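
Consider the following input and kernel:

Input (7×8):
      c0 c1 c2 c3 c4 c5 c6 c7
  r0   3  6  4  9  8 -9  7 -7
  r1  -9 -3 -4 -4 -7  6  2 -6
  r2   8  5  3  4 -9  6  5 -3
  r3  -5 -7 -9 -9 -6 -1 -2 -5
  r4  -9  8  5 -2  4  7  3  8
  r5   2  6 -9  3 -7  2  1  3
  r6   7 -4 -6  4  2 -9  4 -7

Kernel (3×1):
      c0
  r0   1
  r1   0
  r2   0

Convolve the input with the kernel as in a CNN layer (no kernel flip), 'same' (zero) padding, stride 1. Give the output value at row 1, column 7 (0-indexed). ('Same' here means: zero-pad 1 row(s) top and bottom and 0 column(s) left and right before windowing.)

The receptive field on the zero-padded input at this output position is [-7 / -6 / -3]. Elementwise product with the kernel and sum: -7·1.

-7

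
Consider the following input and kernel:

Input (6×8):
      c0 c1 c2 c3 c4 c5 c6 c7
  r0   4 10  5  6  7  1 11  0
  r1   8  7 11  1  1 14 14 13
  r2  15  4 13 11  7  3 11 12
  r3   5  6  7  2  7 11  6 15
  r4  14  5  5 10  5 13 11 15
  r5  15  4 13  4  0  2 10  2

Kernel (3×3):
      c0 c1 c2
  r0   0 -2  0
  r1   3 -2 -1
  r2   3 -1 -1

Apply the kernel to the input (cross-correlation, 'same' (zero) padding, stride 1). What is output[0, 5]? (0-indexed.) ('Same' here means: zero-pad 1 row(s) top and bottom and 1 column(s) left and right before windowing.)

The receptive field on the zero-padded input at this output position is [0 0 0 / 7 1 11 / 1 14 14]. Elementwise product with the kernel and sum: 0·-2 + 7·3 + 1·-2 + 11·-1 + 1·3 + 14·-1 + 14·-1.

-17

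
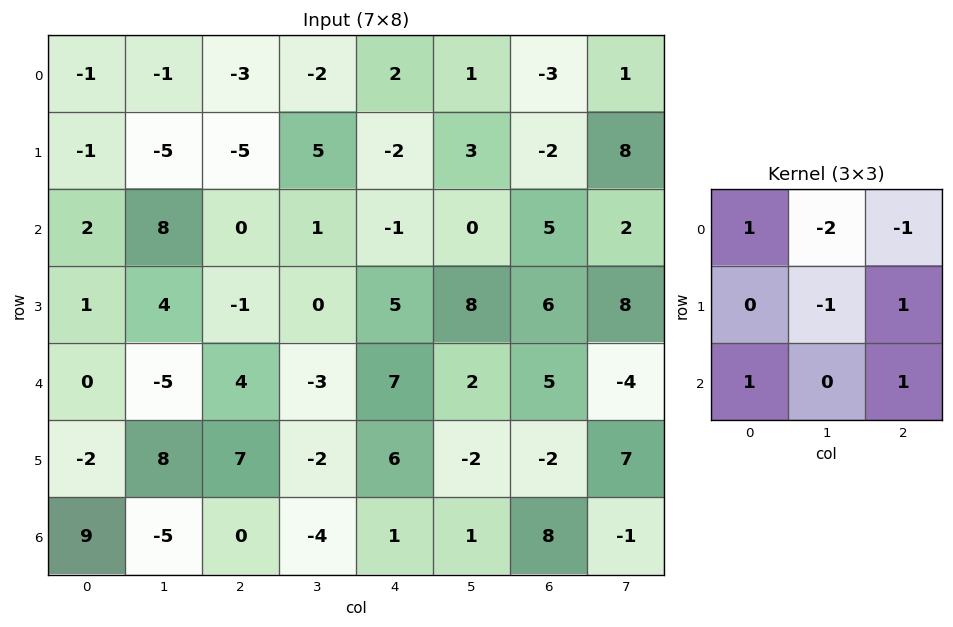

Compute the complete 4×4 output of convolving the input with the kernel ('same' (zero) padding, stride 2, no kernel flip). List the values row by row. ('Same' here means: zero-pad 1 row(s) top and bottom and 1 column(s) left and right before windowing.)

Output[0,0]: The receptive field on the zero-padded input at this output position is [0 0 0 / 0 -1 -1 / 0 -1 -5]. Elementwise product with the kernel and sum: 0·1 + 0·-2 + 0·-1 + -1·-1 + -1·1 + 0·1 + -5·1.

-5 1 7 15
17 5 15 12
-3 5 -27 -16
-18 -8 -12 -14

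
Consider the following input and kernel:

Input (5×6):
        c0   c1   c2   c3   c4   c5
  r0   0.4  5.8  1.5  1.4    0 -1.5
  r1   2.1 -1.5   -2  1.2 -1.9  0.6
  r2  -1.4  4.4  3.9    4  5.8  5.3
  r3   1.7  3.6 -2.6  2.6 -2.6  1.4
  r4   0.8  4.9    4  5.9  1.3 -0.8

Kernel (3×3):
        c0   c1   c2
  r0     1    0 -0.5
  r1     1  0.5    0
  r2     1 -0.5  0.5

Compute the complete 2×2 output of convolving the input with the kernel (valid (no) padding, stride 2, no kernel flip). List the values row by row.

Output[0,0]: The receptive field on the input at this output position is [0.4 5.8 1.5 / 2.1 -1.5 -2 / -1.4 4.4 3.9]. Elementwise product with the kernel and sum: 0.4·1 + 1.5·-0.5 + 2.1·1 + -1.5·0.5 + -1.4·1 + 4.4·-0.5 + 3.9·0.5.
Output[0,1]: The receptive field on the input at this output position is [1.5 1.4 0 / -2 1.2 -1.9 / 3.9 4 5.8]. Elementwise product with the kernel and sum: 1.5·1 + 0·-0.5 + -2·1 + 1.2·0.5 + 3.9·1 + 4·-0.5 + 5.8·0.5.

-0.65 4.9
0.5 1.4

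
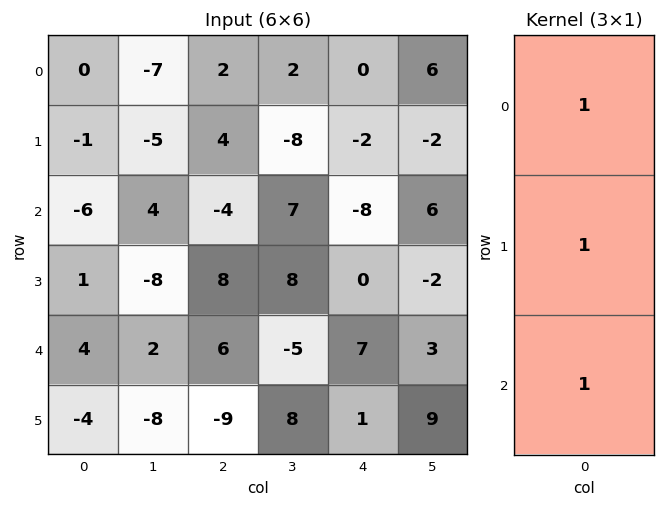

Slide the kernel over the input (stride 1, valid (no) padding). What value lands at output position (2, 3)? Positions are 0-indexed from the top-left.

10

The receptive field on the input at this output position is [7 / 8 / -5]. Elementwise product with the kernel and sum: 7·1 + 8·1 + -5·1.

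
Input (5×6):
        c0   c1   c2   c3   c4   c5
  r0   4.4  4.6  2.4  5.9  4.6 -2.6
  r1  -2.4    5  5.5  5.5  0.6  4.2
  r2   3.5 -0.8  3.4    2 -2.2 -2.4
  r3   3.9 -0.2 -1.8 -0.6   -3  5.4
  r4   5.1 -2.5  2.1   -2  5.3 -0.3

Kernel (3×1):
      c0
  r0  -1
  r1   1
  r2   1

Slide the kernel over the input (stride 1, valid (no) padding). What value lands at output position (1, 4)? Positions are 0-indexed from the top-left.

The receptive field on the input at this output position is [0.6 / -2.2 / -3]. Elementwise product with the kernel and sum: 0.6·-1 + -2.2·1 + -3·1.

-5.8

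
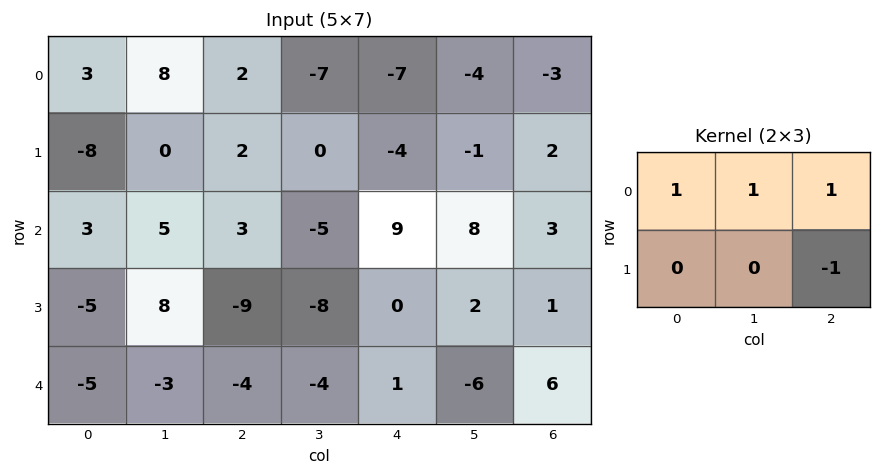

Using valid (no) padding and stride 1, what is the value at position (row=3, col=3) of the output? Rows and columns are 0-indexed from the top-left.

0

The receptive field on the input at this output position is [-8 0 2 / -4 1 -6]. Elementwise product with the kernel and sum: -8·1 + 0·1 + 2·1 + -6·-1.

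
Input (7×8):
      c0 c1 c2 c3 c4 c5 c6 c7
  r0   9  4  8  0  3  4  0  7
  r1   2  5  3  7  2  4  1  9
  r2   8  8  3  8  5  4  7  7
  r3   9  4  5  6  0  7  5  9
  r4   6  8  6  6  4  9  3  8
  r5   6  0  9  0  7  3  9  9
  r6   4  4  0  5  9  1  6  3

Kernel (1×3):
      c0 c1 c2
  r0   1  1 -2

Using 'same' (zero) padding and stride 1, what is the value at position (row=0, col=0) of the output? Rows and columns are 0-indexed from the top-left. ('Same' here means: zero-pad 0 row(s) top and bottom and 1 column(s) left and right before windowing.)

The receptive field on the zero-padded input at this output position is [0 9 4]. Elementwise product with the kernel and sum: 0·1 + 9·1 + 4·-2.

1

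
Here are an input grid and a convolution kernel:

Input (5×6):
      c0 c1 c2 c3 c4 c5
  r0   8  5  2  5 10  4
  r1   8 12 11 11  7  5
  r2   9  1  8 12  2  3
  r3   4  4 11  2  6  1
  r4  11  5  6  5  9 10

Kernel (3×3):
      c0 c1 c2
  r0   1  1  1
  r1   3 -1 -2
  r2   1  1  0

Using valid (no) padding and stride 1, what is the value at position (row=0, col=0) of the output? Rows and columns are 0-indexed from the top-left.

The receptive field on the input at this output position is [8 5 2 / 8 12 11 / 9 1 8]. Elementwise product with the kernel and sum: 8·1 + 5·1 + 2·1 + 8·3 + 12·-1 + 11·-2 + 9·1 + 1·1.

15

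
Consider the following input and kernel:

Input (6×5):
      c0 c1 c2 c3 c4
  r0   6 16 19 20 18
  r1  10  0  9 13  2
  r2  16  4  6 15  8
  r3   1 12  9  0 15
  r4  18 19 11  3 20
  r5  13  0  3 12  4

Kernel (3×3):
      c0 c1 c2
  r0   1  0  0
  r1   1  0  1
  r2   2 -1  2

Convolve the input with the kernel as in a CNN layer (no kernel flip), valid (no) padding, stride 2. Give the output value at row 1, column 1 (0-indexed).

89

The receptive field on the input at this output position is [6 15 8 / 9 0 15 / 11 3 20]. Elementwise product with the kernel and sum: 6·1 + 9·1 + 15·1 + 11·2 + 3·-1 + 20·2.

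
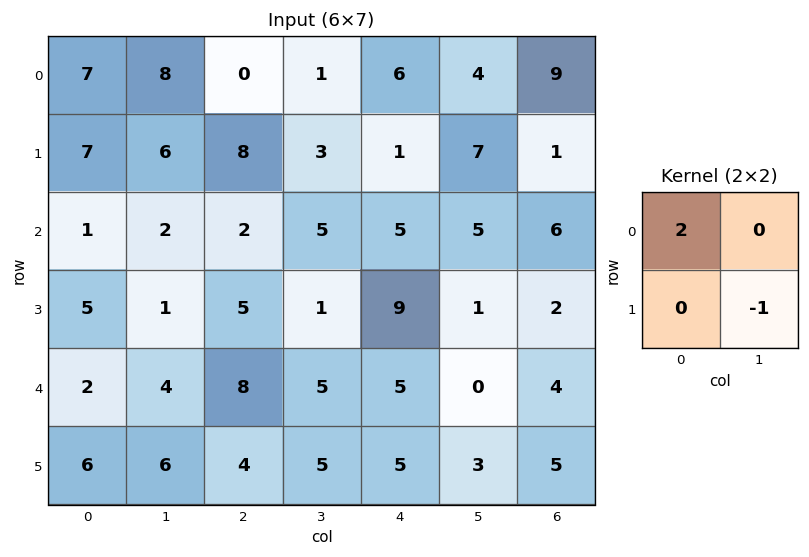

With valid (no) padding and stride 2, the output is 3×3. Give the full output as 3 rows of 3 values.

8 -3 5
1 3 9
-2 11 7

Output[0,0]: The receptive field on the input at this output position is [7 8 / 7 6]. Elementwise product with the kernel and sum: 7·2 + 6·-1.
Output[0,1]: The receptive field on the input at this output position is [0 1 / 8 3]. Elementwise product with the kernel and sum: 0·2 + 3·-1.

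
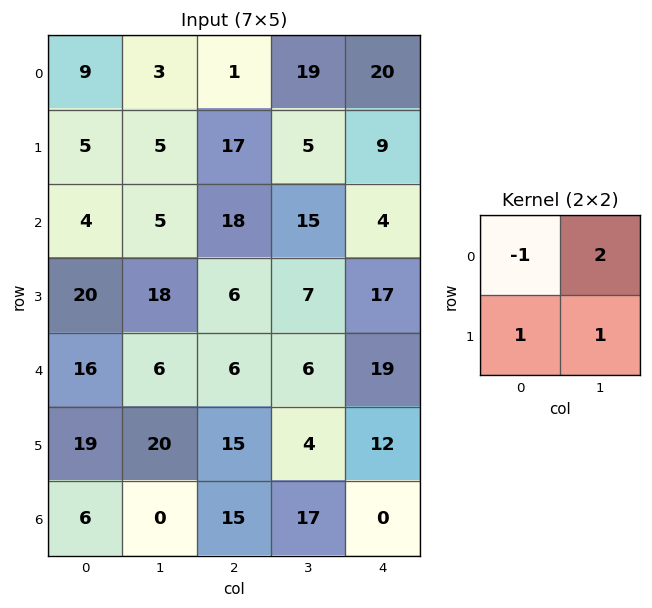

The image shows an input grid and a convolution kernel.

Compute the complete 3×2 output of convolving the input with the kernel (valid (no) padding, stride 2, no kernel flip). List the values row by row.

7 59
44 25
35 25

Output[0,0]: The receptive field on the input at this output position is [9 3 / 5 5]. Elementwise product with the kernel and sum: 9·-1 + 3·2 + 5·1 + 5·1.
Output[0,1]: The receptive field on the input at this output position is [1 19 / 17 5]. Elementwise product with the kernel and sum: 1·-1 + 19·2 + 17·1 + 5·1.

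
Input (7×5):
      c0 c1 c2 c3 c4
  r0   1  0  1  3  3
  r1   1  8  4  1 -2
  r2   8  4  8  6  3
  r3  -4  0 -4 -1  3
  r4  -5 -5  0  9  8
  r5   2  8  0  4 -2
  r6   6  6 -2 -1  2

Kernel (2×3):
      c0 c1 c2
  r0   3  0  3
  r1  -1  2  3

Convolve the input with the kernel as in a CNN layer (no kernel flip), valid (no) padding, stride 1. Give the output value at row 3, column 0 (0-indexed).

The receptive field on the input at this output position is [-4 0 -4 / -5 -5 0]. Elementwise product with the kernel and sum: -4·3 + -4·3 + -5·-1 + -5·2 + 0·3.

-29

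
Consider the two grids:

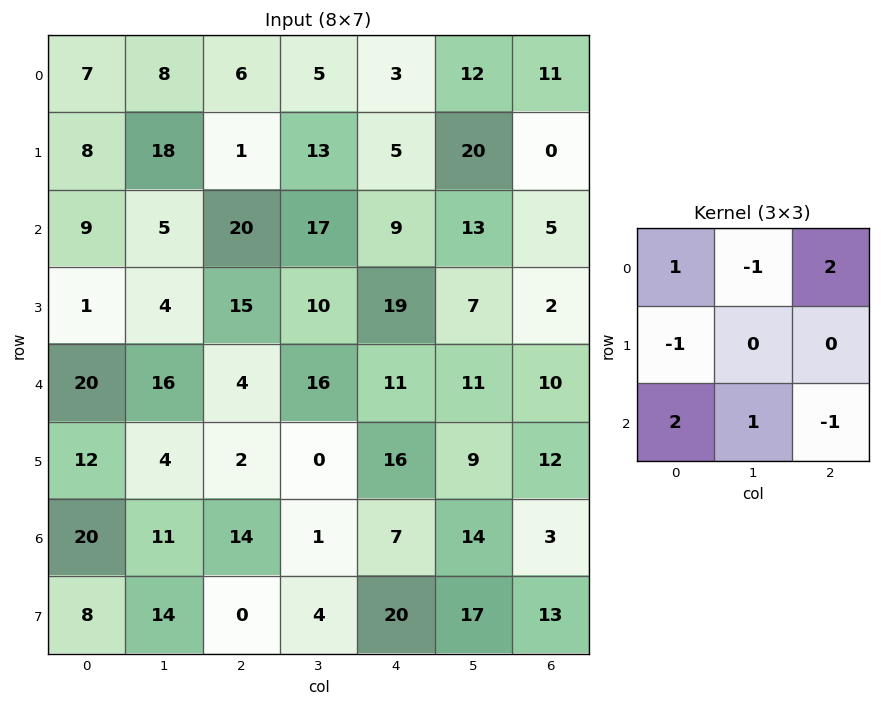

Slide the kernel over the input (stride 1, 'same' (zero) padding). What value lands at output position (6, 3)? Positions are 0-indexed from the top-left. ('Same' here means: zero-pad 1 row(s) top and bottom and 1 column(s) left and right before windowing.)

4

The receptive field on the zero-padded input at this output position is [2 0 16 / 14 1 7 / 0 4 20]. Elementwise product with the kernel and sum: 2·1 + 0·-1 + 16·2 + 14·-1 + 0·2 + 4·1 + 20·-1.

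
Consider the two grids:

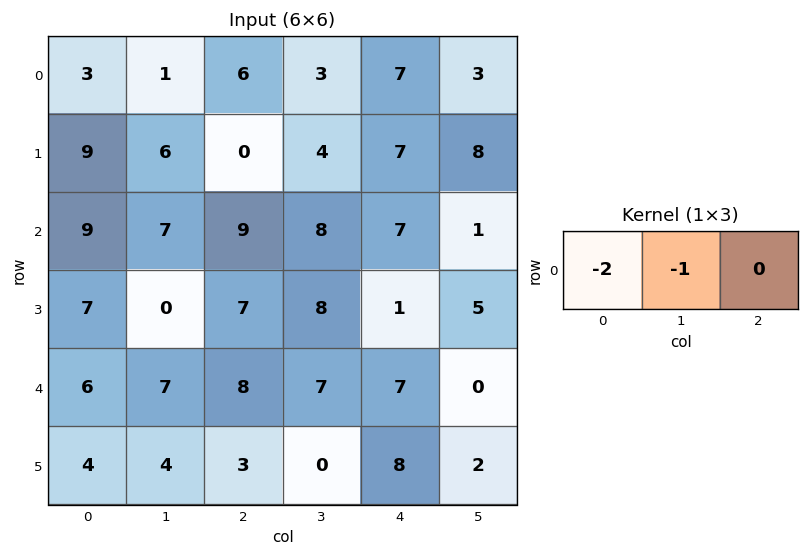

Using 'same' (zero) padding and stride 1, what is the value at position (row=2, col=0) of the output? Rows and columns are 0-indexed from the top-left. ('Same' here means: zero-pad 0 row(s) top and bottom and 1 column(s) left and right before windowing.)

The receptive field on the zero-padded input at this output position is [0 9 7]. Elementwise product with the kernel and sum: 0·-2 + 9·-1.

-9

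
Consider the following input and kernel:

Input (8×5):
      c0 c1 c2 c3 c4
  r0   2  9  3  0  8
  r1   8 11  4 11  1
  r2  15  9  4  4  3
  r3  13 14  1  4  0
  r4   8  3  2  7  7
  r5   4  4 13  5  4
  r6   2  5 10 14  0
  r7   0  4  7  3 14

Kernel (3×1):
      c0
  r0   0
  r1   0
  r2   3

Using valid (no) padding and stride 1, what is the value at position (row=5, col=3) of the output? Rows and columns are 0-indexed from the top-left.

9

The receptive field on the input at this output position is [5 / 14 / 3]. Elementwise product with the kernel and sum: 3·3.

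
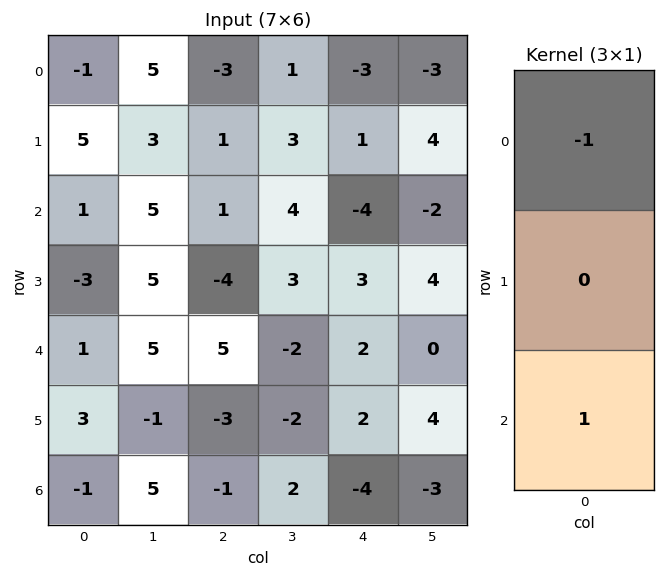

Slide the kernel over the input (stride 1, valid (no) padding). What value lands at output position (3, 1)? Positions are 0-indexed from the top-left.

The receptive field on the input at this output position is [5 / 5 / -1]. Elementwise product with the kernel and sum: 5·-1 + -1·1.

-6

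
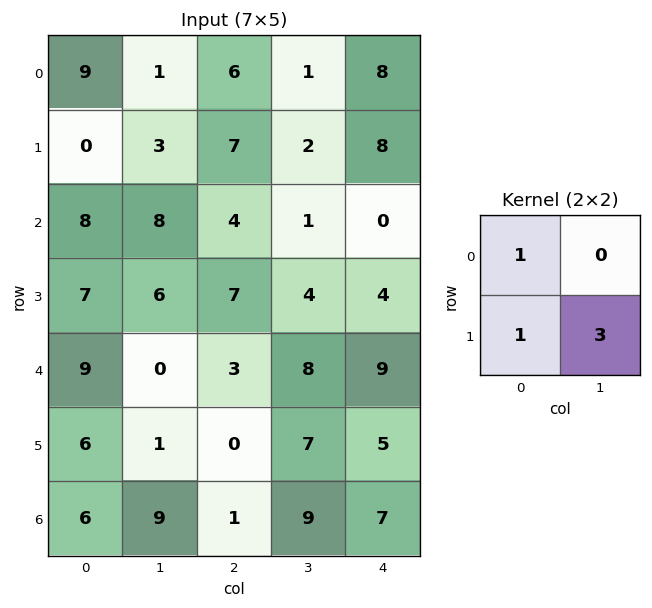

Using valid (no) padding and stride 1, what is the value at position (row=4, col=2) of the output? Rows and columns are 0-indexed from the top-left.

24

The receptive field on the input at this output position is [3 8 / 0 7]. Elementwise product with the kernel and sum: 3·1 + 0·1 + 7·3.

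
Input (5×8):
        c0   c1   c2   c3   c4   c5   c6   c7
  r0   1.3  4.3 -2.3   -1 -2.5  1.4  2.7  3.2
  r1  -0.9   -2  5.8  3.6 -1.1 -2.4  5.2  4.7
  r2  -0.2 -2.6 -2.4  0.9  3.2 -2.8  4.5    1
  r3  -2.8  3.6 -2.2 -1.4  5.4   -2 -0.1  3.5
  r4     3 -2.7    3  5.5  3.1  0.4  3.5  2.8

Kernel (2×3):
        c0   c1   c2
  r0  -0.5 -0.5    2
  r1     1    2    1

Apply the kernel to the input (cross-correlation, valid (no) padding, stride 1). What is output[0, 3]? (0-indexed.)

3.55

The receptive field on the input at this output position is [-1 -2.5 1.4 / 3.6 -1.1 -2.4]. Elementwise product with the kernel and sum: -1·-0.5 + -2.5·-0.5 + 1.4·2 + 3.6·1 + -1.1·2 + -2.4·1.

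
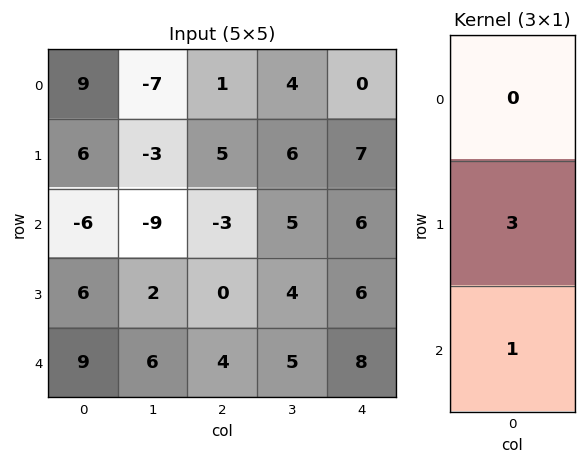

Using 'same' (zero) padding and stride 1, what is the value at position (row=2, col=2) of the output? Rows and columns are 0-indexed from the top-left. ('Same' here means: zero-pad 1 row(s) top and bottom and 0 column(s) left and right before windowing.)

The receptive field on the zero-padded input at this output position is [5 / -3 / 0]. Elementwise product with the kernel and sum: -3·3 + 0·1.

-9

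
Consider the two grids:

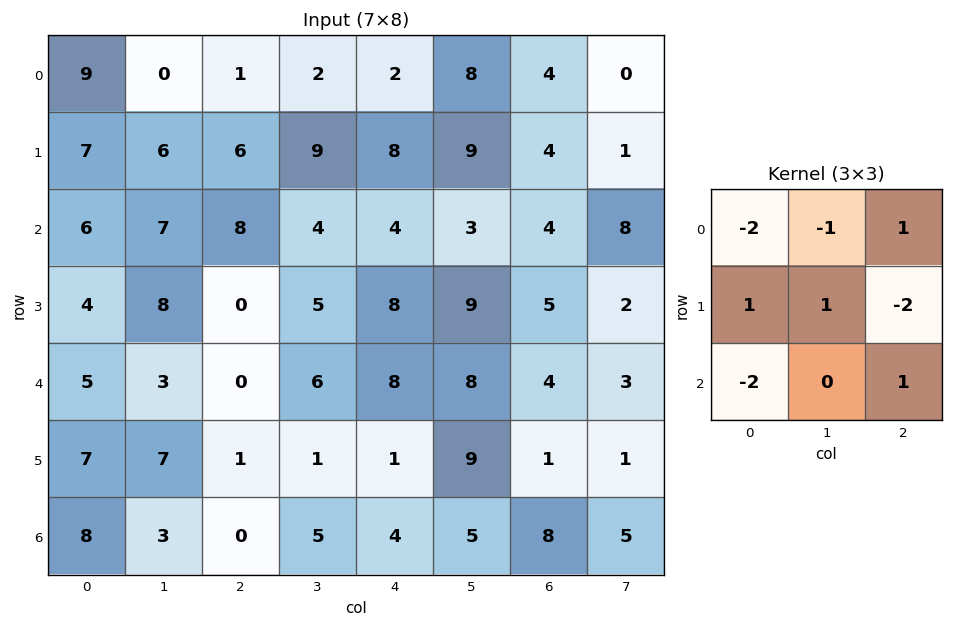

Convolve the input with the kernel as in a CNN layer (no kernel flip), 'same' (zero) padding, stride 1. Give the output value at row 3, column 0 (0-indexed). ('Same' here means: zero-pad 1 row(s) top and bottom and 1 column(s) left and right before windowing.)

The receptive field on the zero-padded input at this output position is [0 6 7 / 0 4 8 / 0 5 3]. Elementwise product with the kernel and sum: 0·-2 + 6·-1 + 7·1 + 0·1 + 4·1 + 8·-2 + 0·-2 + 3·1.

-8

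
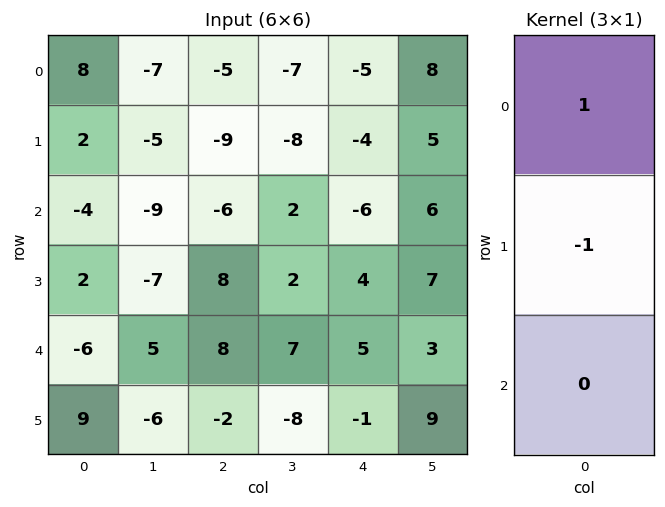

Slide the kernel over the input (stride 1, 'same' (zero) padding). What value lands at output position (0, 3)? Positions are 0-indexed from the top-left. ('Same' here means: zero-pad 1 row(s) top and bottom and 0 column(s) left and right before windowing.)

The receptive field on the zero-padded input at this output position is [0 / -7 / -8]. Elementwise product with the kernel and sum: 0·1 + -7·-1.

7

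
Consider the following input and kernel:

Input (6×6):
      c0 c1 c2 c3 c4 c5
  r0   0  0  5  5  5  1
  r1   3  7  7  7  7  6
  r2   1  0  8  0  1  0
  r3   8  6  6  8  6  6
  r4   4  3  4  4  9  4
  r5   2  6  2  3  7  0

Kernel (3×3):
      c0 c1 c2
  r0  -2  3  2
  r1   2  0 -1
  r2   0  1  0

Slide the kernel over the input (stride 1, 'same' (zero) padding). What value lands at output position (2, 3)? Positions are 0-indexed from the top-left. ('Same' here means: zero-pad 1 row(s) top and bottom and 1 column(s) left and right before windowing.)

The receptive field on the zero-padded input at this output position is [7 7 7 / 8 0 1 / 6 8 6]. Elementwise product with the kernel and sum: 7·-2 + 7·3 + 7·2 + 8·2 + 1·-1 + 8·1.

44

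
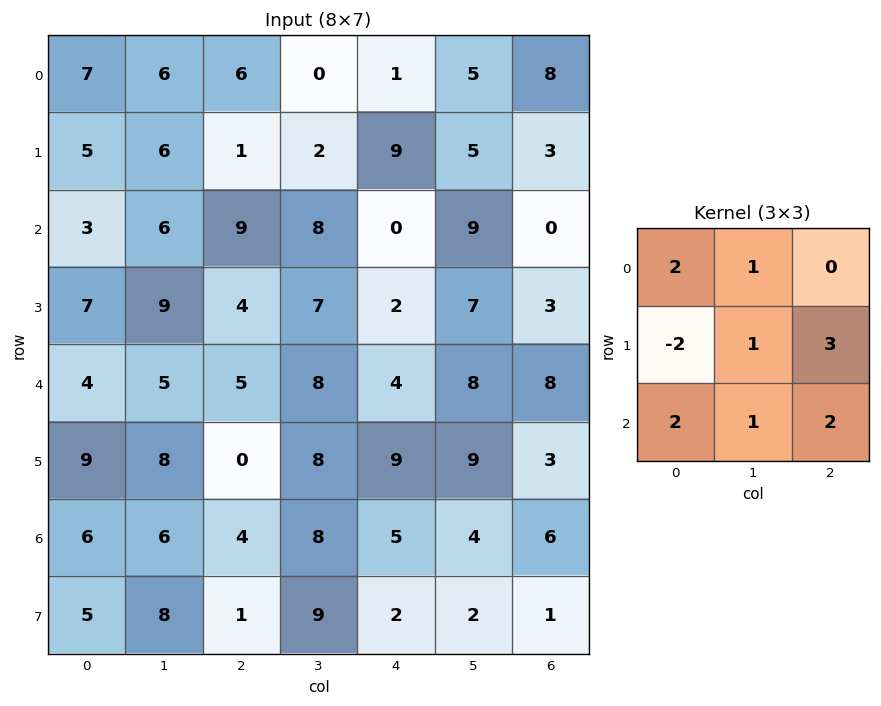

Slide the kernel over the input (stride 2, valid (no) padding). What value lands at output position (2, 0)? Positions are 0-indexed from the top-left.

The receptive field on the input at this output position is [4 5 5 / 9 8 0 / 6 6 4]. Elementwise product with the kernel and sum: 4·2 + 5·1 + 9·-2 + 8·1 + 0·3 + 6·2 + 6·1 + 4·2.

29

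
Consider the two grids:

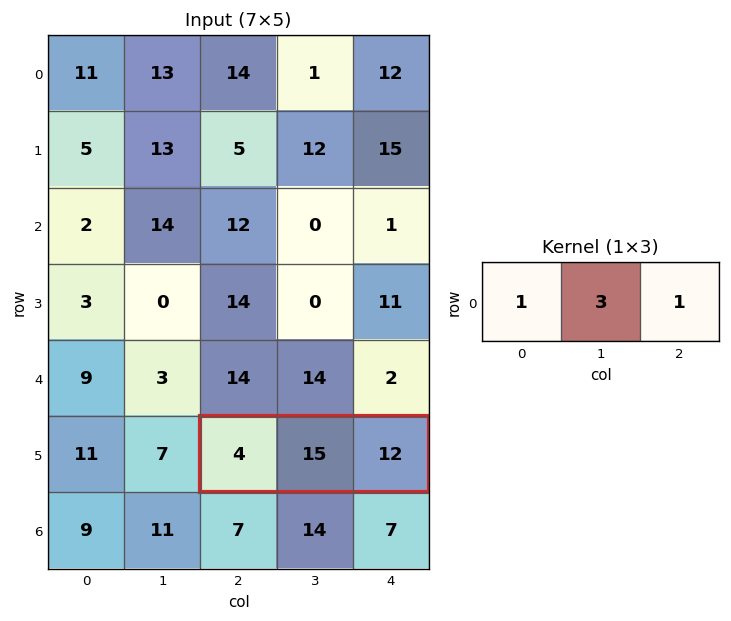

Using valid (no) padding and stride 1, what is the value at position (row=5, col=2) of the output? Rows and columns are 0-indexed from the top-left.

61

The receptive field on the input at this output position is [4 15 12]. Elementwise product with the kernel and sum: 4·1 + 15·3 + 12·1.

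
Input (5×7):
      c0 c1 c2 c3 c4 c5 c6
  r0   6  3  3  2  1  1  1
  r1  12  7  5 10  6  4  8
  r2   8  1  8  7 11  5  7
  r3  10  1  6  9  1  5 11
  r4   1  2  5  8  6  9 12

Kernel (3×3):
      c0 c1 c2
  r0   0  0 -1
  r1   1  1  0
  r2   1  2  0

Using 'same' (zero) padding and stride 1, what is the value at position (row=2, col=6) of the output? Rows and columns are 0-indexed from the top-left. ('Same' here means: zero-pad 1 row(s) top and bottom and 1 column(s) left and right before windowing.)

The receptive field on the zero-padded input at this output position is [4 8 0 / 5 7 0 / 5 11 0]. Elementwise product with the kernel and sum: 0·-1 + 5·1 + 7·1 + 5·1 + 11·2.

39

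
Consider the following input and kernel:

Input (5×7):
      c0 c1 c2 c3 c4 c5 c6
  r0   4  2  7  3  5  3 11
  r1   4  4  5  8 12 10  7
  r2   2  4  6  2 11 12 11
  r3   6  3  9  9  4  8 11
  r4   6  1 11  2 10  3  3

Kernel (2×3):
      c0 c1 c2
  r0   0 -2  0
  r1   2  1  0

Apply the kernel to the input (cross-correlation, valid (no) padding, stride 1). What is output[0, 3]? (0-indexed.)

18

The receptive field on the input at this output position is [3 5 3 / 8 12 10]. Elementwise product with the kernel and sum: 5·-2 + 8·2 + 12·1.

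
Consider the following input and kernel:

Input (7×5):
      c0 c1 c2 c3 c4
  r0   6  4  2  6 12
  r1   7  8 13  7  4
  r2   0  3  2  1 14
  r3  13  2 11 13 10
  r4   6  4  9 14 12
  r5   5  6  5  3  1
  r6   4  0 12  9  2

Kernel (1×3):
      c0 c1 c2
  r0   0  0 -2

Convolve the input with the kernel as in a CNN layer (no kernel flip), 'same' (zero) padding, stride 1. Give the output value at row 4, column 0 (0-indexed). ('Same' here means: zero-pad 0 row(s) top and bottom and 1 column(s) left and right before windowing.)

-8

The receptive field on the zero-padded input at this output position is [0 6 4]. Elementwise product with the kernel and sum: 4·-2.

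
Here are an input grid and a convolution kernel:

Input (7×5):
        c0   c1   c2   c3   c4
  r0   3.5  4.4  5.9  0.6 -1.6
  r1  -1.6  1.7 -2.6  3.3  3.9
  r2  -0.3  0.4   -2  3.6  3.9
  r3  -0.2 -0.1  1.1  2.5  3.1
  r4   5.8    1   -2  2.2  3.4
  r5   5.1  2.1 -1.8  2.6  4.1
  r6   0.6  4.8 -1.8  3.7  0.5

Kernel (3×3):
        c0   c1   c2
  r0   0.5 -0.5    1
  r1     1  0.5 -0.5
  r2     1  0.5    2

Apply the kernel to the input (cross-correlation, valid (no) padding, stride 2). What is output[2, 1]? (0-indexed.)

-0.2

The receptive field on the input at this output position is [-2 2.2 3.4 / -1.8 2.6 4.1 / -1.8 3.7 0.5]. Elementwise product with the kernel and sum: -2·0.5 + 2.2·-0.5 + 3.4·1 + -1.8·1 + 2.6·0.5 + 4.1·-0.5 + -1.8·1 + 3.7·0.5 + 0.5·2.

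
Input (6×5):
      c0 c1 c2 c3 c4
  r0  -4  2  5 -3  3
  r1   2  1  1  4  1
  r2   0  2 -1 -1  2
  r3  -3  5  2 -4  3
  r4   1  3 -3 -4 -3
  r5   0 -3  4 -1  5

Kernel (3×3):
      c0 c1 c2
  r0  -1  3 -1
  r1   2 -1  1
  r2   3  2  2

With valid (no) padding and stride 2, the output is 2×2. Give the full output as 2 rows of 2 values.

Output[0,0]: The receptive field on the input at this output position is [-4 2 5 / 2 1 1 / 0 2 -1]. Elementwise product with the kernel and sum: -4·-1 + 2·3 + 5·-1 + 2·2 + 1·-1 + 1·1 + 0·3 + 2·2 + -1·2.

11 -19
1 -16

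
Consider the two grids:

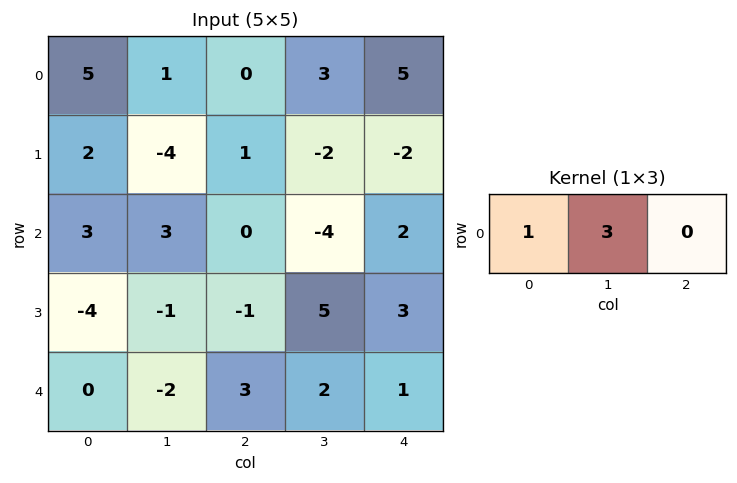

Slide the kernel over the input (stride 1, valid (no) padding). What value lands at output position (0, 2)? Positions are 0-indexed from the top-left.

The receptive field on the input at this output position is [0 3 5]. Elementwise product with the kernel and sum: 0·1 + 3·3.

9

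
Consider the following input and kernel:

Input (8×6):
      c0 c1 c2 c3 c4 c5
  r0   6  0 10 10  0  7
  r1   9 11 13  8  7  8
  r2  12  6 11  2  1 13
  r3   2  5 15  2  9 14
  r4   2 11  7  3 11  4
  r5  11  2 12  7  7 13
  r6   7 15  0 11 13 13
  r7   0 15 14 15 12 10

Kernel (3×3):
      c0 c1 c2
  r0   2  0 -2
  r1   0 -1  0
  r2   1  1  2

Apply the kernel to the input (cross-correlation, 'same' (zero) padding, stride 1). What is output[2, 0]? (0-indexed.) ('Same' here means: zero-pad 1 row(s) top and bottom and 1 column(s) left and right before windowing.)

The receptive field on the zero-padded input at this output position is [0 9 11 / 0 12 6 / 0 2 5]. Elementwise product with the kernel and sum: 0·2 + 11·-2 + 12·-1 + 0·1 + 2·1 + 5·2.

-22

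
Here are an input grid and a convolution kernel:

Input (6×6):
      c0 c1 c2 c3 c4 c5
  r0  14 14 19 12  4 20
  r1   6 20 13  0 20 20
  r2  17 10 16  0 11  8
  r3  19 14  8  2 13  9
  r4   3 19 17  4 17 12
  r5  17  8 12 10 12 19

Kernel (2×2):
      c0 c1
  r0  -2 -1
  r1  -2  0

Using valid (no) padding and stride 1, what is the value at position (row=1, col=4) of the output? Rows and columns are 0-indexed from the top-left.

The receptive field on the input at this output position is [20 20 / 11 8]. Elementwise product with the kernel and sum: 20·-2 + 20·-1 + 11·-2.

-82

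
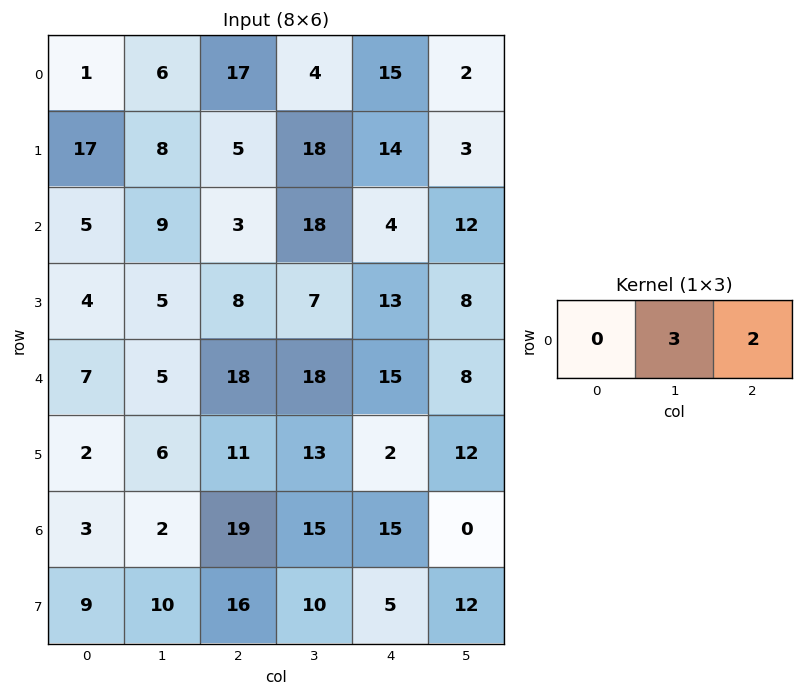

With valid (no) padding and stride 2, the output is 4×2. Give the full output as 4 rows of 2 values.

Output[0,0]: The receptive field on the input at this output position is [1 6 17]. Elementwise product with the kernel and sum: 6·3 + 17·2.
Output[0,1]: The receptive field on the input at this output position is [17 4 15]. Elementwise product with the kernel and sum: 4·3 + 15·2.

52 42
33 62
51 84
44 75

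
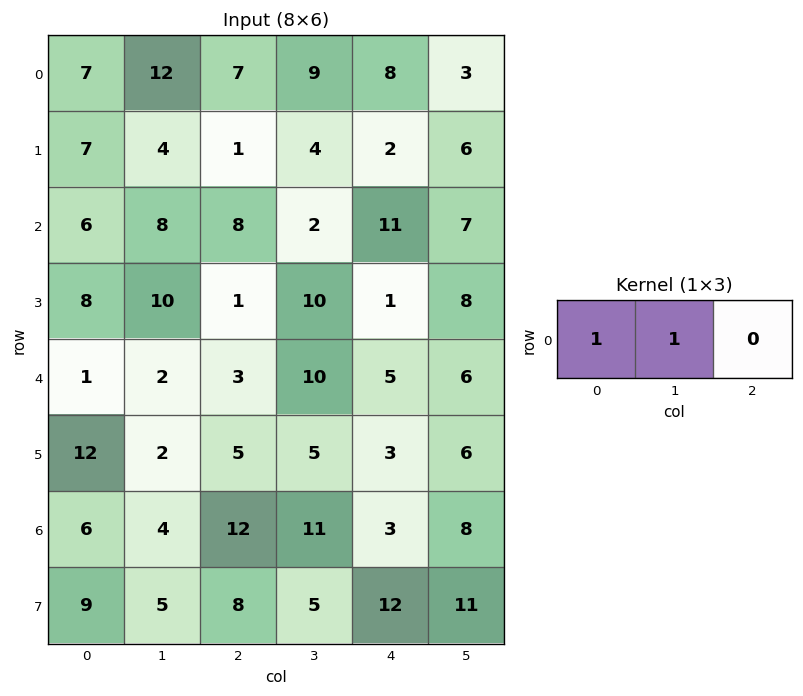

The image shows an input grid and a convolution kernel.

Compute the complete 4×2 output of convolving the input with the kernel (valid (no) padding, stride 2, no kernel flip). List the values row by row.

19 16
14 10
3 13
10 23

Output[0,0]: The receptive field on the input at this output position is [7 12 7]. Elementwise product with the kernel and sum: 7·1 + 12·1.
Output[0,1]: The receptive field on the input at this output position is [7 9 8]. Elementwise product with the kernel and sum: 7·1 + 9·1.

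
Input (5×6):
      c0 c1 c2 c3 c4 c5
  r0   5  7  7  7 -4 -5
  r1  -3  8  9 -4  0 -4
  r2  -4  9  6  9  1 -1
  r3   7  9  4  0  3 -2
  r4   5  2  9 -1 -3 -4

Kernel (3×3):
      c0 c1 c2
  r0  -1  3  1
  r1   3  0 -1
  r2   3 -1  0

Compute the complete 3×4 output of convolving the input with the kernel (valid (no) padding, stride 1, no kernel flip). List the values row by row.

-16 70 46 -6
30 56 8 25
67 42 59 -5

Output[0,0]: The receptive field on the input at this output position is [5 7 7 / -3 8 9 / -4 9 6]. Elementwise product with the kernel and sum: 5·-1 + 7·3 + 7·1 + -3·3 + 9·-1 + -4·3 + 9·-1.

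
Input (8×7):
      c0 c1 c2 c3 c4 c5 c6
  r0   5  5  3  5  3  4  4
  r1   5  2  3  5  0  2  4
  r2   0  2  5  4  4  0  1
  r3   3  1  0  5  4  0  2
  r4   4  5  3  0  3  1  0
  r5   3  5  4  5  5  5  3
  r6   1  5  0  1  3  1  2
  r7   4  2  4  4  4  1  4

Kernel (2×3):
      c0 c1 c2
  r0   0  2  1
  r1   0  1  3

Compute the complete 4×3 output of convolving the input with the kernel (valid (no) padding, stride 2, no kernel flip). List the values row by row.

24 18 26
10 29 7
30 23 16
24 21 17

Output[0,0]: The receptive field on the input at this output position is [5 5 3 / 5 2 3]. Elementwise product with the kernel and sum: 5·2 + 3·1 + 2·1 + 3·3.
Output[0,1]: The receptive field on the input at this output position is [3 5 3 / 3 5 0]. Elementwise product with the kernel and sum: 5·2 + 3·1 + 5·1 + 0·3.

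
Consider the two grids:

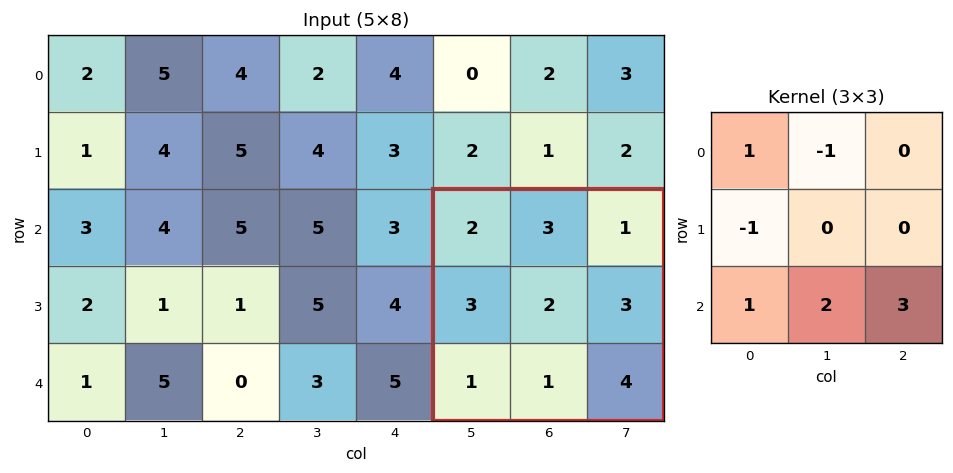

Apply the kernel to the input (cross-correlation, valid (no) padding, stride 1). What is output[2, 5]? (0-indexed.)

11

The receptive field on the input at this output position is [2 3 1 / 3 2 3 / 1 1 4]. Elementwise product with the kernel and sum: 2·1 + 3·-1 + 3·-1 + 1·1 + 1·2 + 4·3.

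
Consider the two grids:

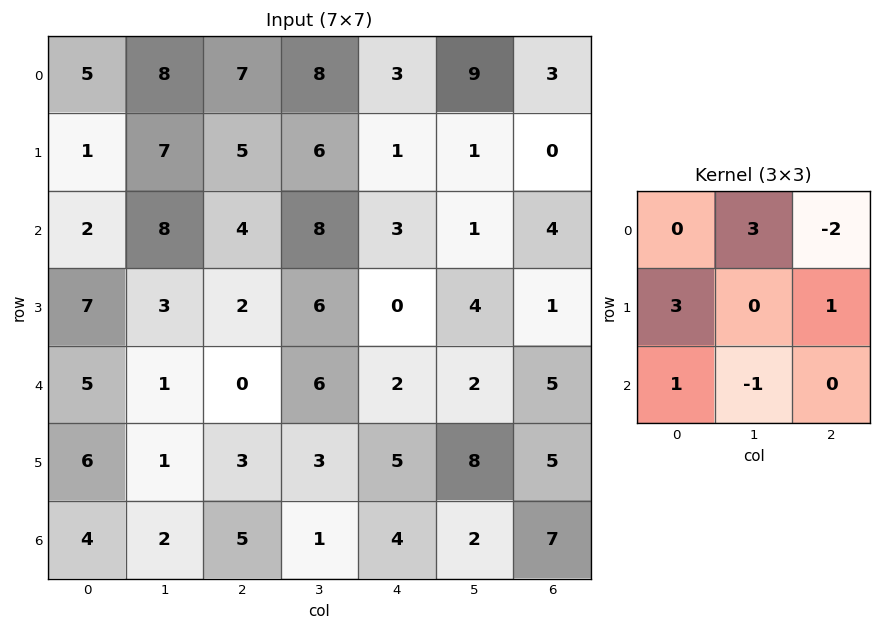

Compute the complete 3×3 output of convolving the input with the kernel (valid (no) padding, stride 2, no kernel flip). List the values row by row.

12 30 26
43 18 -4
26 32 18

Output[0,0]: The receptive field on the input at this output position is [5 8 7 / 1 7 5 / 2 8 4]. Elementwise product with the kernel and sum: 8·3 + 7·-2 + 1·3 + 5·1 + 2·1 + 8·-1.
Output[0,1]: The receptive field on the input at this output position is [7 8 3 / 5 6 1 / 4 8 3]. Elementwise product with the kernel and sum: 8·3 + 3·-2 + 5·3 + 1·1 + 4·1 + 8·-1.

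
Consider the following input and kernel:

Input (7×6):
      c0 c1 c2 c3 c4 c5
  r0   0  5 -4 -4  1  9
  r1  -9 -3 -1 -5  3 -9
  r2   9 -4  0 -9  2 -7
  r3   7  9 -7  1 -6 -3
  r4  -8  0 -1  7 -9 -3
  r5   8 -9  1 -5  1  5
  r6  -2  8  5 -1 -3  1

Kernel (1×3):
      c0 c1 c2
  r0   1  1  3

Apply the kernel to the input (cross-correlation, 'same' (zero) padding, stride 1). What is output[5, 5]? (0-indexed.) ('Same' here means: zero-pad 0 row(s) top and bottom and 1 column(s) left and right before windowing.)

The receptive field on the zero-padded input at this output position is [1 5 0]. Elementwise product with the kernel and sum: 1·1 + 5·1 + 0·3.

6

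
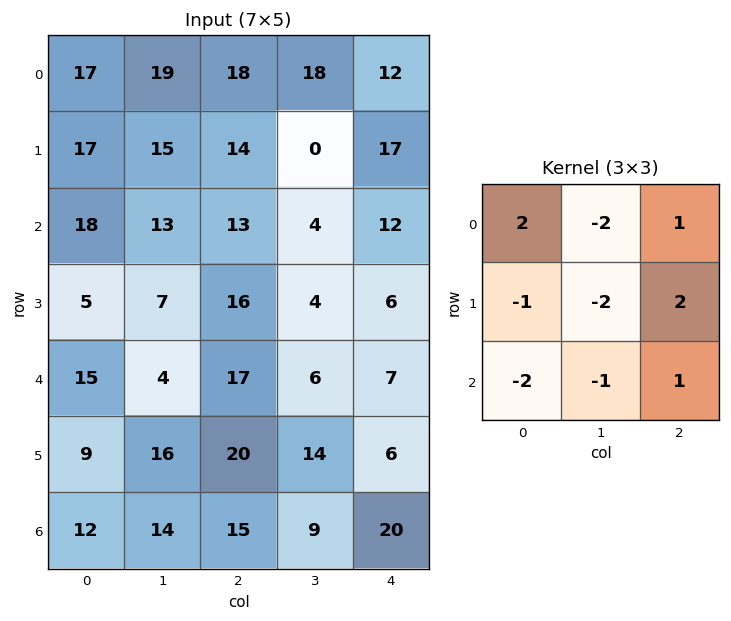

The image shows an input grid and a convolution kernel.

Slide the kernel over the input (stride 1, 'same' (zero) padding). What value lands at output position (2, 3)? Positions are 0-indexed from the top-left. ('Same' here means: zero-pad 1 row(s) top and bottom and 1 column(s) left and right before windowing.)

The receptive field on the zero-padded input at this output position is [14 0 17 / 13 4 12 / 16 4 6]. Elementwise product with the kernel and sum: 14·2 + 0·-2 + 17·1 + 13·-1 + 4·-2 + 12·2 + 16·-2 + 4·-1 + 6·1.

18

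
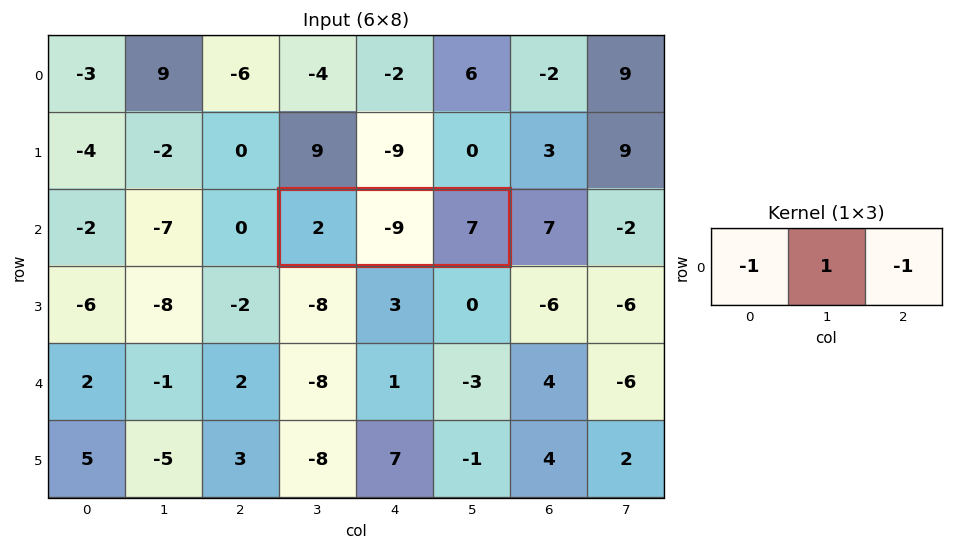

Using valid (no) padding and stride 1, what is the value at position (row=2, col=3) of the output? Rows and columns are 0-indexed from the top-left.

The receptive field on the input at this output position is [2 -9 7]. Elementwise product with the kernel and sum: 2·-1 + -9·1 + 7·-1.

-18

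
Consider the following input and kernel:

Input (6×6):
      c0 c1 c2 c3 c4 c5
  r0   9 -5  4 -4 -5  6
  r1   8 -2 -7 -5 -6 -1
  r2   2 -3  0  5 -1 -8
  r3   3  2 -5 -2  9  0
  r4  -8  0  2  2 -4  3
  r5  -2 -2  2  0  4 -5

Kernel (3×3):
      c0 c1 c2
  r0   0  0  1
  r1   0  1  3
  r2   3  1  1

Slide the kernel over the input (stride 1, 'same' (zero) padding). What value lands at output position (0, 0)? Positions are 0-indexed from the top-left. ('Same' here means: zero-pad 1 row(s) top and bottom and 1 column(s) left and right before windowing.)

The receptive field on the zero-padded input at this output position is [0 0 0 / 0 9 -5 / 0 8 -2]. Elementwise product with the kernel and sum: 0·1 + 9·1 + -5·3 + 0·3 + 8·1 + -2·1.

0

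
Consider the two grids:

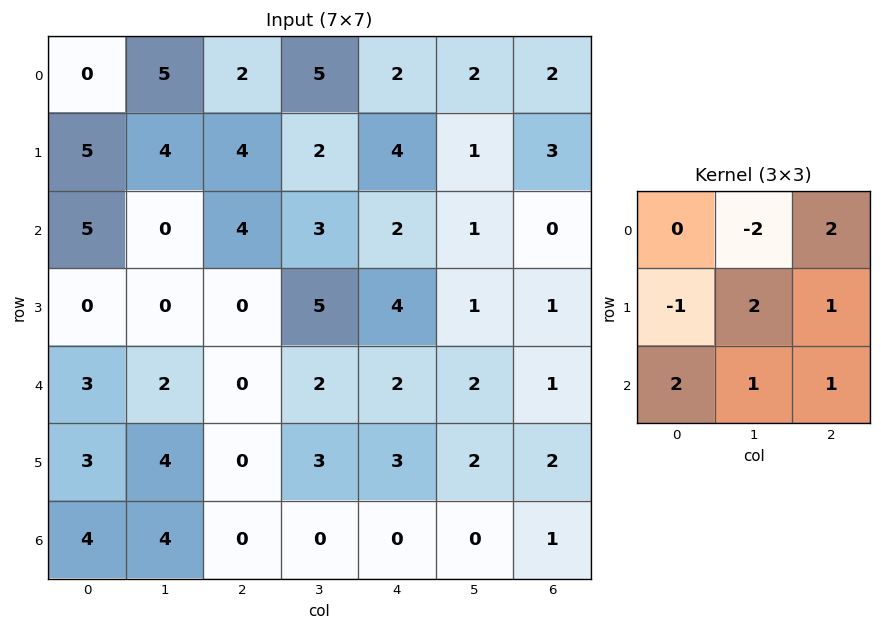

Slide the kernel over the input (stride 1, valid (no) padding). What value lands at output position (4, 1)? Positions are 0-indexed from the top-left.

The receptive field on the input at this output position is [2 0 2 / 4 0 3 / 4 0 0]. Elementwise product with the kernel and sum: 0·-2 + 2·2 + 4·-1 + 0·2 + 3·1 + 4·2 + 0·1 + 0·1.

11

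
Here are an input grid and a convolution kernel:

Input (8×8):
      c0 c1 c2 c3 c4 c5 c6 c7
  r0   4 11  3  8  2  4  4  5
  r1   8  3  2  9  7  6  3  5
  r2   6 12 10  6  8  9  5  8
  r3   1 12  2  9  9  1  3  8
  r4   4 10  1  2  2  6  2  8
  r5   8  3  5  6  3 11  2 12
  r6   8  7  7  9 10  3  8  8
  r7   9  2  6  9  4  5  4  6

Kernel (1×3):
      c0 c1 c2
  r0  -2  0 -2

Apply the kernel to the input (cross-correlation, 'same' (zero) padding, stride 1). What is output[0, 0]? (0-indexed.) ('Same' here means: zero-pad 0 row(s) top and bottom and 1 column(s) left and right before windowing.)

The receptive field on the zero-padded input at this output position is [0 4 11]. Elementwise product with the kernel and sum: 0·-2 + 11·-2.

-22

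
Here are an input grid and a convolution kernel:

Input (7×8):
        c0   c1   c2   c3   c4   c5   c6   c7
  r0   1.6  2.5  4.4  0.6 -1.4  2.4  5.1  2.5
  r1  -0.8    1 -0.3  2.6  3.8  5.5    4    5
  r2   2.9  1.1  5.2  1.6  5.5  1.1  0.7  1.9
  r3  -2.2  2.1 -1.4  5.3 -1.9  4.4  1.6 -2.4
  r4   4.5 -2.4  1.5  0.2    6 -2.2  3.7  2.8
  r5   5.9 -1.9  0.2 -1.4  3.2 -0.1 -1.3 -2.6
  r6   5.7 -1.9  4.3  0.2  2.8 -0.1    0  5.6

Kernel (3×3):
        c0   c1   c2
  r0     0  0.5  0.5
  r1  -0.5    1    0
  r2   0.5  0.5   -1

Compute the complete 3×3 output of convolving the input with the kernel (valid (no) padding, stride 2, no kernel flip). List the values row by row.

Output[0,0]: The receptive field on the input at this output position is [1.6 2.5 4.4 / -0.8 1 -0.3 / 2.9 1.1 5.2]. Elementwise product with the kernel and sum: 2.5·0.5 + 4.4·0.5 + -0.8·-0.5 + 1·1 + 2.9·0.5 + 1.1·0.5 + 5.2·-1.
Output[0,1]: The receptive field on the input at this output position is [4.4 0.6 -1.4 / -0.3 2.6 3.8 / 5.2 1.6 5.5]. Elementwise product with the kernel and sum: 0.6·0.5 + -1.4·0.5 + -0.3·-0.5 + 2.6·1 + 5.2·0.5 + 1.6·0.5 + 5.5·-1.

1.65 0.25 9.95
5.9 4.4 4.45
-7.7 1.05 0.4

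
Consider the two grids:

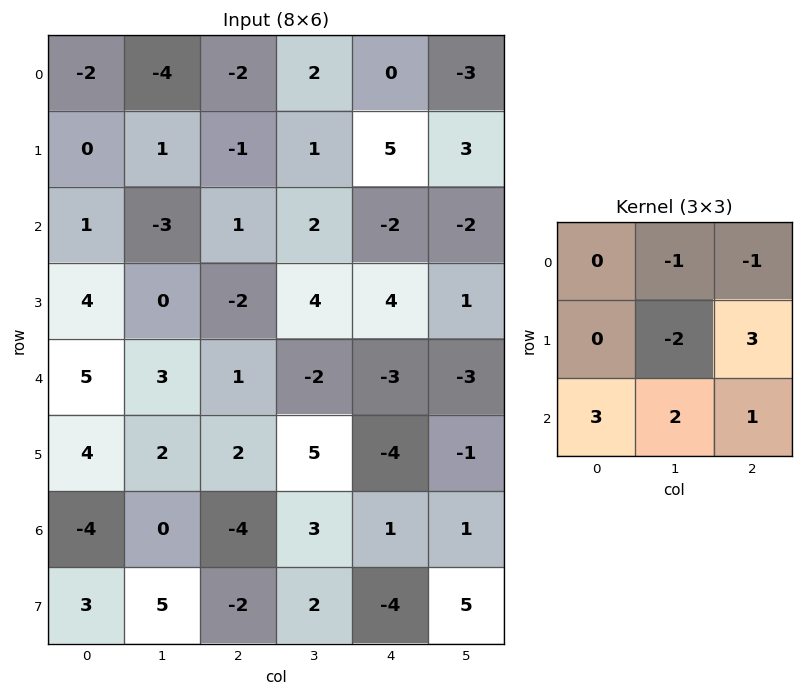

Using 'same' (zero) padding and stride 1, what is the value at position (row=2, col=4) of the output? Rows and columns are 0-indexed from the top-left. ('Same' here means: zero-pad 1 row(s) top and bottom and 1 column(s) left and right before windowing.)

11

The receptive field on the zero-padded input at this output position is [1 5 3 / 2 -2 -2 / 4 4 1]. Elementwise product with the kernel and sum: 5·-1 + 3·-1 + -2·-2 + -2·3 + 4·3 + 4·2 + 1·1.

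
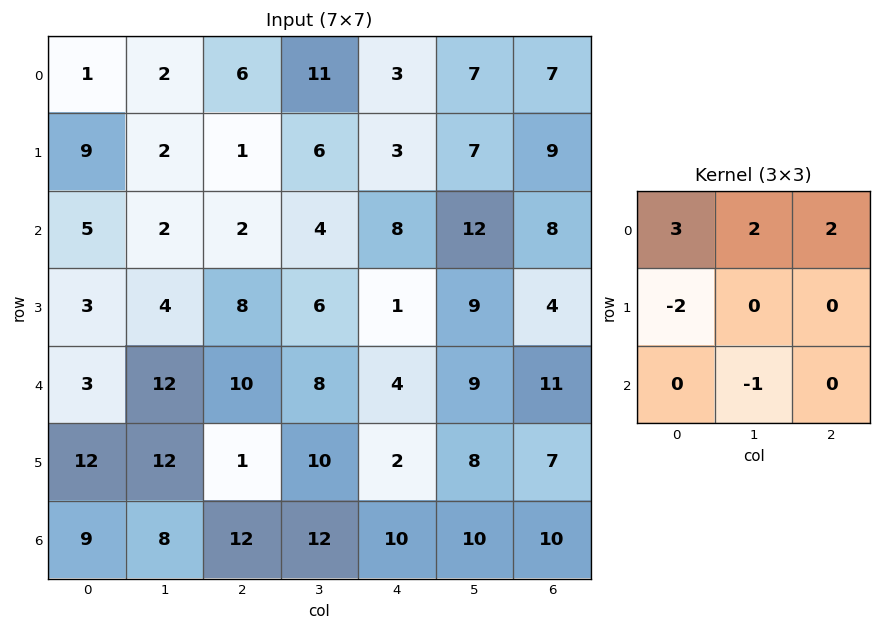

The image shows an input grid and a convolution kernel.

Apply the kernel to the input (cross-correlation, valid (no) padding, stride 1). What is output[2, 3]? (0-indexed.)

The receptive field on the input at this output position is [4 8 12 / 6 1 9 / 8 4 9]. Elementwise product with the kernel and sum: 4·3 + 8·2 + 12·2 + 6·-2 + 4·-1.

36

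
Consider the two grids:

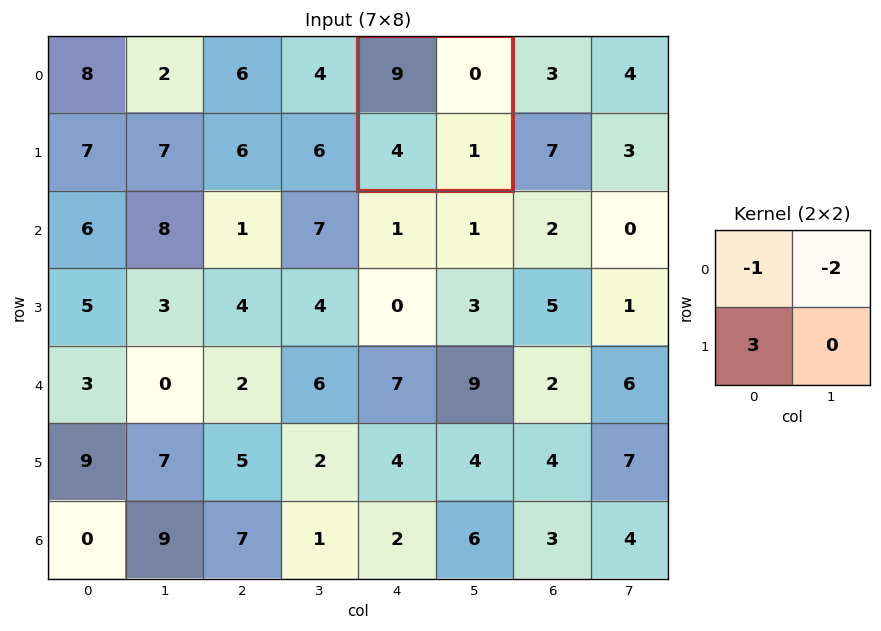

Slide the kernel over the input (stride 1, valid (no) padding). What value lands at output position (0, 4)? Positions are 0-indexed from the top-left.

3

The receptive field on the input at this output position is [9 0 / 4 1]. Elementwise product with the kernel and sum: 9·-1 + 0·-2 + 4·3.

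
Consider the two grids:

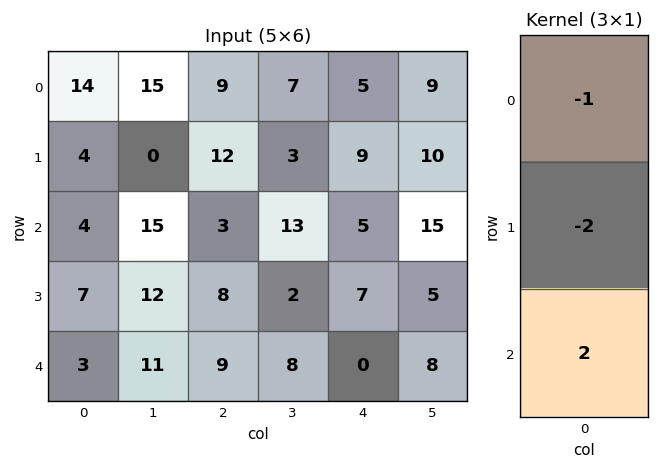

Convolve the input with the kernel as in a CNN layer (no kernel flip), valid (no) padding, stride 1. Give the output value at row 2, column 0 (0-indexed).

The receptive field on the input at this output position is [4 / 7 / 3]. Elementwise product with the kernel and sum: 4·-1 + 7·-2 + 3·2.

-12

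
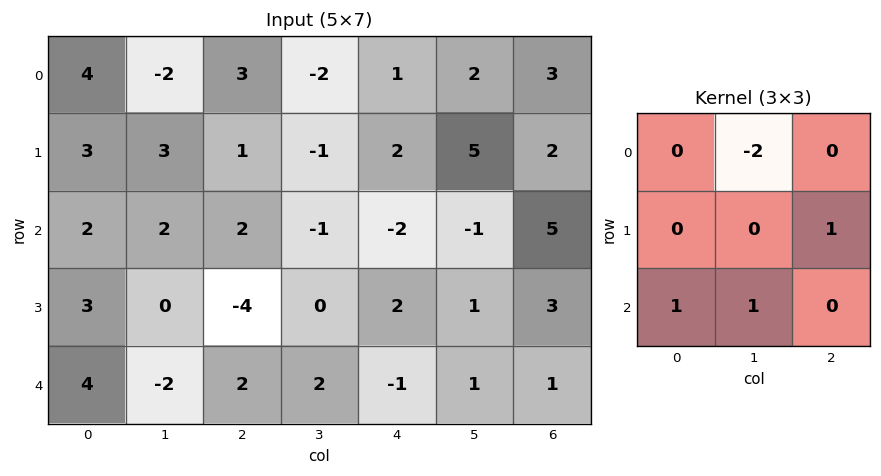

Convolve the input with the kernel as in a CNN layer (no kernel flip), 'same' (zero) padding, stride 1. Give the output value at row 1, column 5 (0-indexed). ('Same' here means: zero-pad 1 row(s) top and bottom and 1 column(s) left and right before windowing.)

The receptive field on the zero-padded input at this output position is [1 2 3 / 2 5 2 / -2 -1 5]. Elementwise product with the kernel and sum: 2·-2 + 2·1 + -2·1 + -1·1.

-5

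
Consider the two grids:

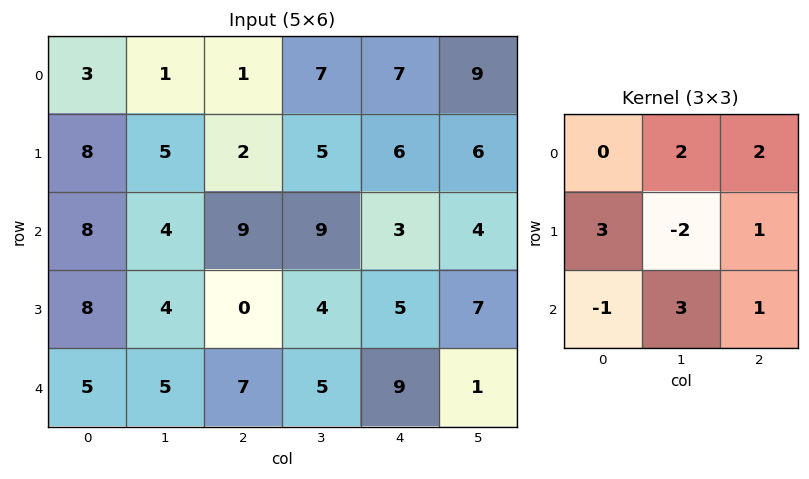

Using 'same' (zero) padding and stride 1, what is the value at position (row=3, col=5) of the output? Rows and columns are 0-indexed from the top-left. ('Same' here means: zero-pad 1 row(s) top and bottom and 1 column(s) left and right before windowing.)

The receptive field on the zero-padded input at this output position is [3 4 0 / 5 7 0 / 9 1 0]. Elementwise product with the kernel and sum: 4·2 + 0·2 + 5·3 + 7·-2 + 0·1 + 9·-1 + 1·3 + 0·1.

3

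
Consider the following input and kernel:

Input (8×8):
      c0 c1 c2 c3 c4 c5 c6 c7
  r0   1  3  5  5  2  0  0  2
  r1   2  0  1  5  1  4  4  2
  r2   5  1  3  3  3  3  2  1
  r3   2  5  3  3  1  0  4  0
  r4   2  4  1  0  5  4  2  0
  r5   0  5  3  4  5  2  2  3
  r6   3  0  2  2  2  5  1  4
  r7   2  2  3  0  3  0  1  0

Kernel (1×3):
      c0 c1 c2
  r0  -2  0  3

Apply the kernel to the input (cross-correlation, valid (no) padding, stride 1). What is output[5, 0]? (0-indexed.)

The receptive field on the input at this output position is [0 5 3]. Elementwise product with the kernel and sum: 0·-2 + 3·3.

9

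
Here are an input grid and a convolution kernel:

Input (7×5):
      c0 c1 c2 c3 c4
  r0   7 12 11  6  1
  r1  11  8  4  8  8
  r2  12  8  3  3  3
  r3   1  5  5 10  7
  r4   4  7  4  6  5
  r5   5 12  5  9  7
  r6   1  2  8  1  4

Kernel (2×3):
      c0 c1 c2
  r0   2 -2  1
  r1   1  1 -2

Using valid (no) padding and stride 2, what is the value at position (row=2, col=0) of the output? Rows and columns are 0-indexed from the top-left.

5

The receptive field on the input at this output position is [4 7 4 / 5 12 5]. Elementwise product with the kernel and sum: 4·2 + 7·-2 + 4·1 + 5·1 + 12·1 + 5·-2.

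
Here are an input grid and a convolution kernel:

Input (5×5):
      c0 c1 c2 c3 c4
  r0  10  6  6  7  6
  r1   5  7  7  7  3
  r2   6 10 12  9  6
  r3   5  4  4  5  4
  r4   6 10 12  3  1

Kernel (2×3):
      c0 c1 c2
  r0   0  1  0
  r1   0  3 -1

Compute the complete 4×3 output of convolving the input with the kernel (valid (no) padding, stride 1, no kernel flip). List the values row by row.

20 20 25
25 34 28
18 19 20
22 37 13

Output[0,0]: The receptive field on the input at this output position is [10 6 6 / 5 7 7]. Elementwise product with the kernel and sum: 6·1 + 7·3 + 7·-1.
Output[0,1]: The receptive field on the input at this output position is [6 6 7 / 7 7 7]. Elementwise product with the kernel and sum: 6·1 + 7·3 + 7·-1.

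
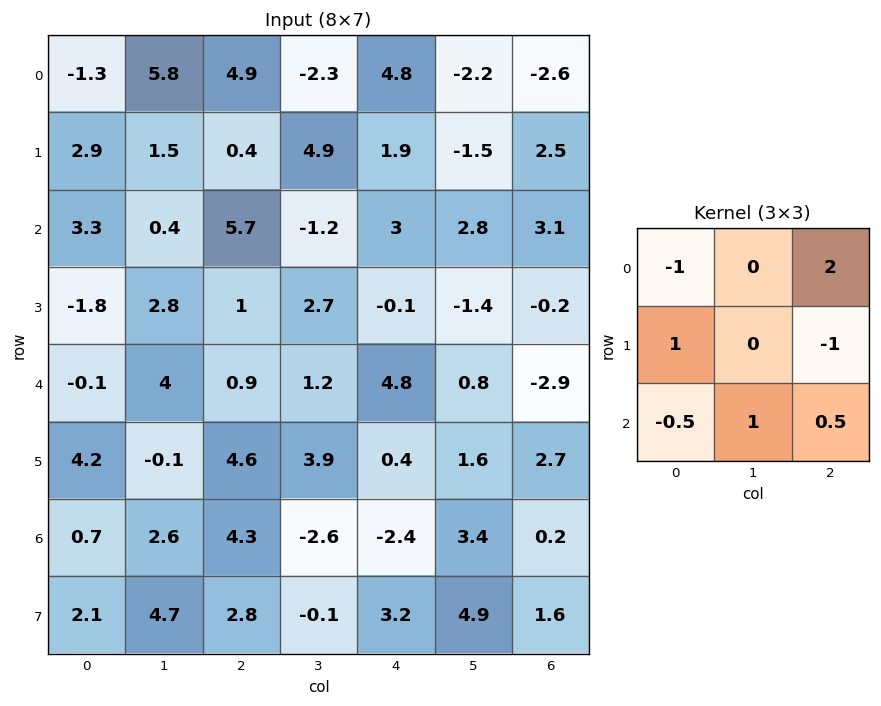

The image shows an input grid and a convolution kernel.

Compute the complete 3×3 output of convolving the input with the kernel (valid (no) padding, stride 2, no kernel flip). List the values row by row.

15.2 0.65 -7.75
9.8 4.55 0.25
5.9 6.95 -8.2

Output[0,0]: The receptive field on the input at this output position is [-1.3 5.8 4.9 / 2.9 1.5 0.4 / 3.3 0.4 5.7]. Elementwise product with the kernel and sum: -1.3·-1 + 4.9·2 + 2.9·1 + 0.4·-1 + 3.3·-0.5 + 0.4·1 + 5.7·0.5.
Output[0,1]: The receptive field on the input at this output position is [4.9 -2.3 4.8 / 0.4 4.9 1.9 / 5.7 -1.2 3]. Elementwise product with the kernel and sum: 4.9·-1 + 4.8·2 + 0.4·1 + 1.9·-1 + 5.7·-0.5 + -1.2·1 + 3·0.5.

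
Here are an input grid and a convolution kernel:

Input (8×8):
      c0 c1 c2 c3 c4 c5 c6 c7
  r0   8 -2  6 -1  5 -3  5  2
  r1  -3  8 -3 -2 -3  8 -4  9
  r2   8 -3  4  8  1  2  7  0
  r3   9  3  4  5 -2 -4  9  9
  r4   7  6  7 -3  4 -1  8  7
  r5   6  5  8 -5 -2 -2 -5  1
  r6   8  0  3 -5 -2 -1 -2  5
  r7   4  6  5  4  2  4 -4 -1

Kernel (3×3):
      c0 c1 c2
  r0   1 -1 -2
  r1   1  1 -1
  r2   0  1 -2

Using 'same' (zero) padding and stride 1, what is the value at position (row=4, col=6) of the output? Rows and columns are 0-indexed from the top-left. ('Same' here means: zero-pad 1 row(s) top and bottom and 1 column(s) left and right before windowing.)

The receptive field on the zero-padded input at this output position is [-4 9 9 / -1 8 7 / -2 -5 1]. Elementwise product with the kernel and sum: -4·1 + 9·-1 + 9·-2 + -1·1 + 8·1 + 7·-1 + -5·1 + 1·-2.

-38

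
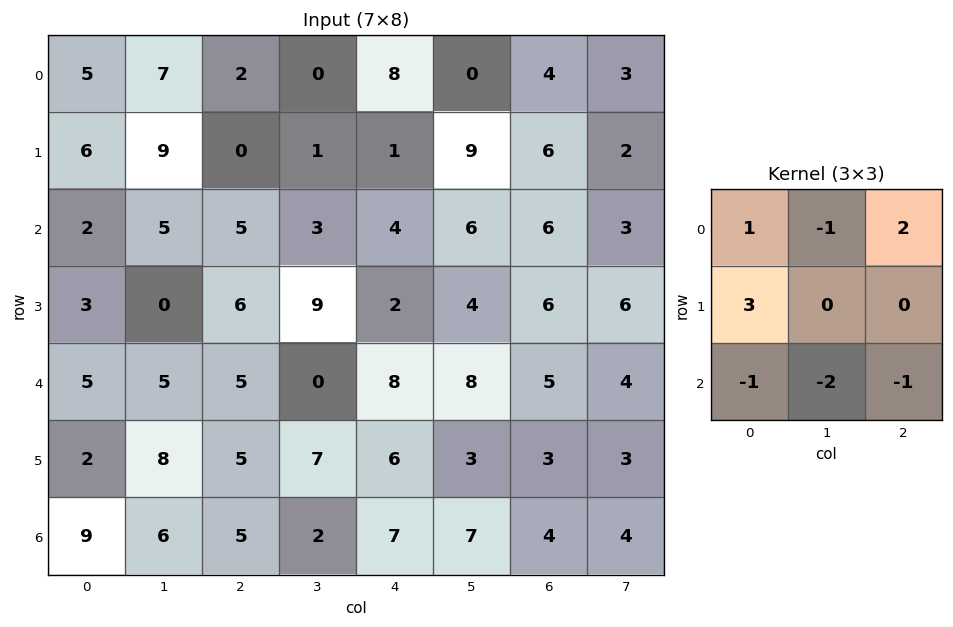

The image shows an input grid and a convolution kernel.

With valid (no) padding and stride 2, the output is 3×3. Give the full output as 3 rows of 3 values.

Output[0,0]: The receptive field on the input at this output position is [5 7 2 / 6 9 0 / 2 5 5]. Elementwise product with the kernel and sum: 5·1 + 7·-1 + 2·2 + 6·3 + 2·-1 + 5·-2 + 5·-1.

3 3 -3
-4 15 -13
-10 20 3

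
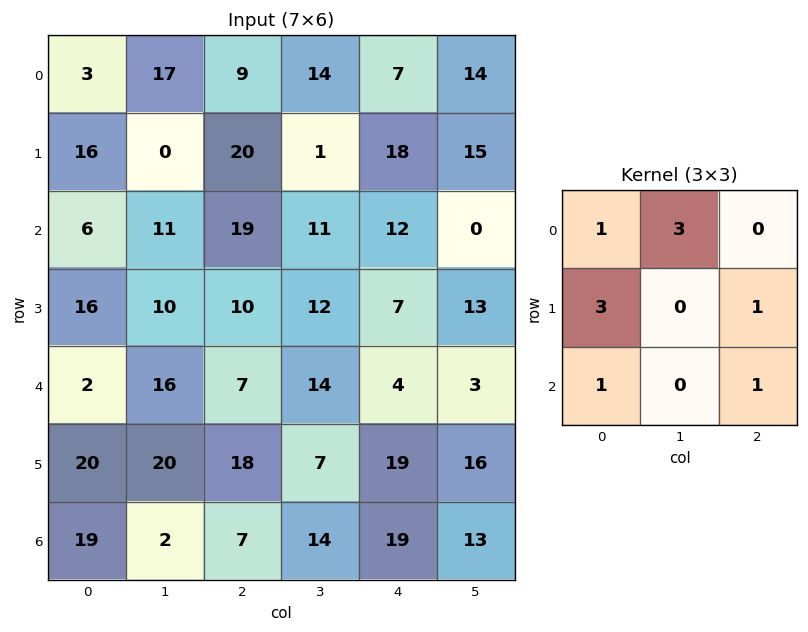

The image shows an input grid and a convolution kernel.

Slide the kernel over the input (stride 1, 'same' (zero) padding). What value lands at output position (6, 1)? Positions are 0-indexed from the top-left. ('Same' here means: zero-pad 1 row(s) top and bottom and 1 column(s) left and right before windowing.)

144

The receptive field on the zero-padded input at this output position is [20 20 18 / 19 2 7 / 0 0 0]. Elementwise product with the kernel and sum: 20·1 + 20·3 + 19·3 + 7·1 + 0·1 + 0·1.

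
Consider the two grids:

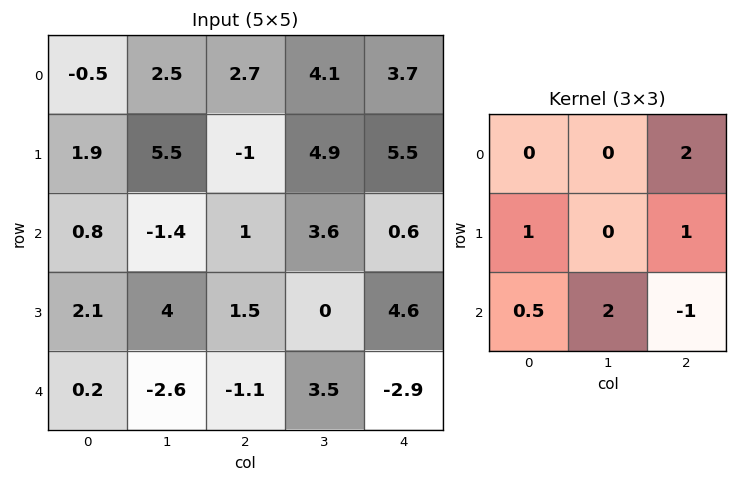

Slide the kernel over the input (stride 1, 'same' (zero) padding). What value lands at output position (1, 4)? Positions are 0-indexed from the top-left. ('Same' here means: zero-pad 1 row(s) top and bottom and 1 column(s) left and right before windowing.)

7.9

The receptive field on the zero-padded input at this output position is [4.1 3.7 0 / 4.9 5.5 0 / 3.6 0.6 0]. Elementwise product with the kernel and sum: 0·2 + 4.9·1 + 0·1 + 3.6·0.5 + 0.6·2 + 0·-1.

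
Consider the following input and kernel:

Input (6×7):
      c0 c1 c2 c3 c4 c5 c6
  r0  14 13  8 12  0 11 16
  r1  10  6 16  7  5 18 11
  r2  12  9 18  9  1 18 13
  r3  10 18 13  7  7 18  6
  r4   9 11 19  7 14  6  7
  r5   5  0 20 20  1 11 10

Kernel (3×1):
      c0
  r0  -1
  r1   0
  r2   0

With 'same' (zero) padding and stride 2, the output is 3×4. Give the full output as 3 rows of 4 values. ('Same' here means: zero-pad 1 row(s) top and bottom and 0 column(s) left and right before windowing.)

Output[0,0]: The receptive field on the zero-padded input at this output position is [0 / 14 / 10]. Elementwise product with the kernel and sum: 0·-1.

0 0 0 0
-10 -16 -5 -11
-10 -13 -7 -6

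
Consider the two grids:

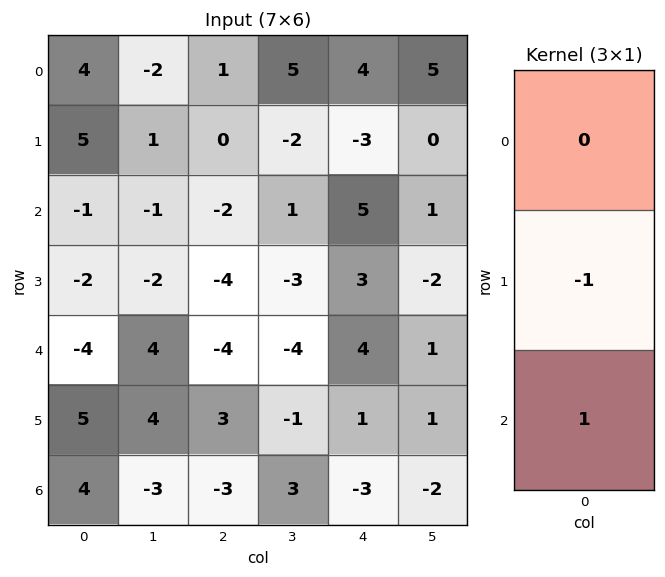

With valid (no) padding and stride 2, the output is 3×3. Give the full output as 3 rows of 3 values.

Output[0,0]: The receptive field on the input at this output position is [4 / 5 / -1]. Elementwise product with the kernel and sum: 5·-1 + -1·1.
Output[0,1]: The receptive field on the input at this output position is [1 / 0 / -2]. Elementwise product with the kernel and sum: 0·-1 + -2·1.

-6 -2 8
-2 0 1
-1 -6 -4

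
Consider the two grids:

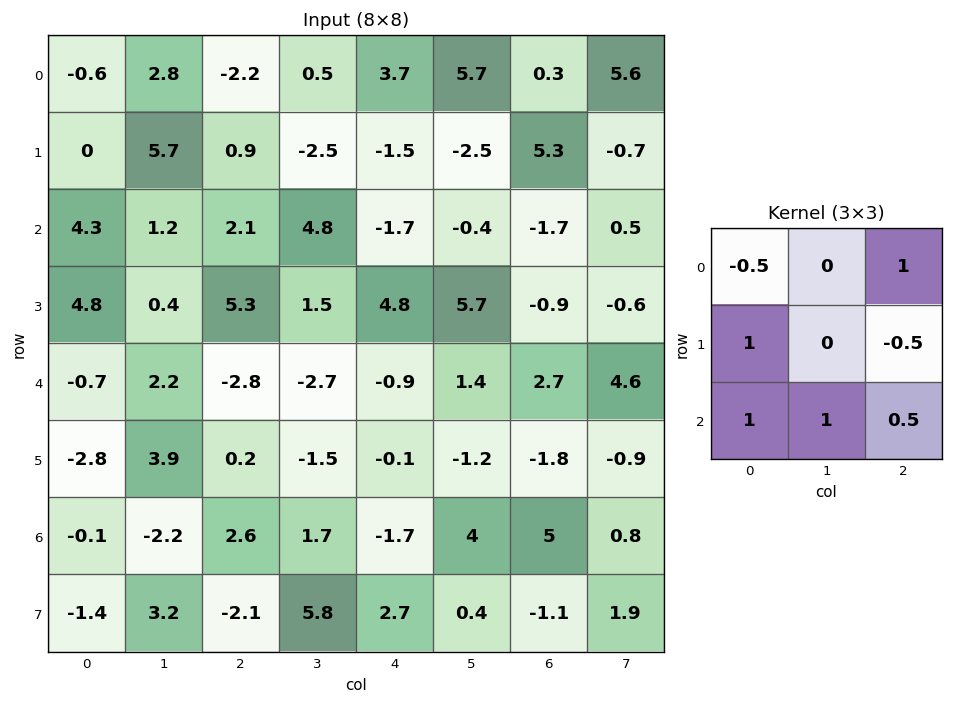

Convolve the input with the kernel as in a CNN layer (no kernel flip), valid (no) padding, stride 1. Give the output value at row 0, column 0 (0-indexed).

4.2

The receptive field on the input at this output position is [-0.6 2.8 -2.2 / 0 5.7 0.9 / 4.3 1.2 2.1]. Elementwise product with the kernel and sum: -0.6·-0.5 + -2.2·1 + 0·1 + 0.9·-0.5 + 4.3·1 + 1.2·1 + 2.1·0.5.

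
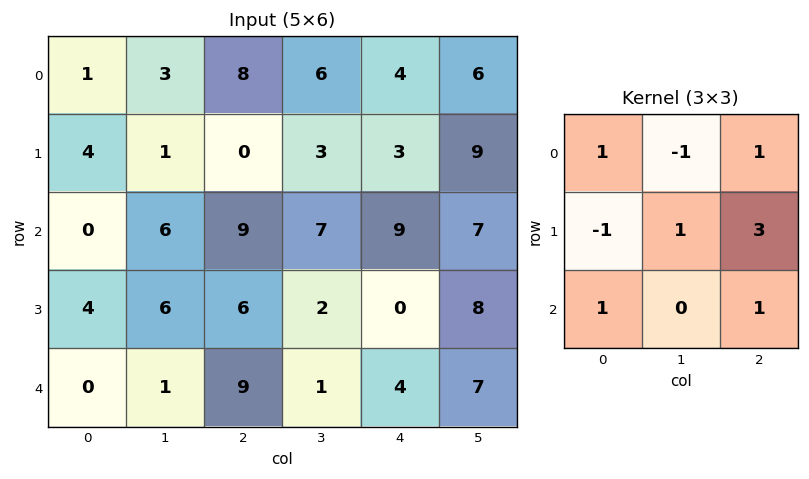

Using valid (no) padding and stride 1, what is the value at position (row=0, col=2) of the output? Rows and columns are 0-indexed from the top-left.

36

The receptive field on the input at this output position is [8 6 4 / 0 3 3 / 9 7 9]. Elementwise product with the kernel and sum: 8·1 + 6·-1 + 4·1 + 0·-1 + 3·1 + 3·3 + 9·1 + 9·1.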